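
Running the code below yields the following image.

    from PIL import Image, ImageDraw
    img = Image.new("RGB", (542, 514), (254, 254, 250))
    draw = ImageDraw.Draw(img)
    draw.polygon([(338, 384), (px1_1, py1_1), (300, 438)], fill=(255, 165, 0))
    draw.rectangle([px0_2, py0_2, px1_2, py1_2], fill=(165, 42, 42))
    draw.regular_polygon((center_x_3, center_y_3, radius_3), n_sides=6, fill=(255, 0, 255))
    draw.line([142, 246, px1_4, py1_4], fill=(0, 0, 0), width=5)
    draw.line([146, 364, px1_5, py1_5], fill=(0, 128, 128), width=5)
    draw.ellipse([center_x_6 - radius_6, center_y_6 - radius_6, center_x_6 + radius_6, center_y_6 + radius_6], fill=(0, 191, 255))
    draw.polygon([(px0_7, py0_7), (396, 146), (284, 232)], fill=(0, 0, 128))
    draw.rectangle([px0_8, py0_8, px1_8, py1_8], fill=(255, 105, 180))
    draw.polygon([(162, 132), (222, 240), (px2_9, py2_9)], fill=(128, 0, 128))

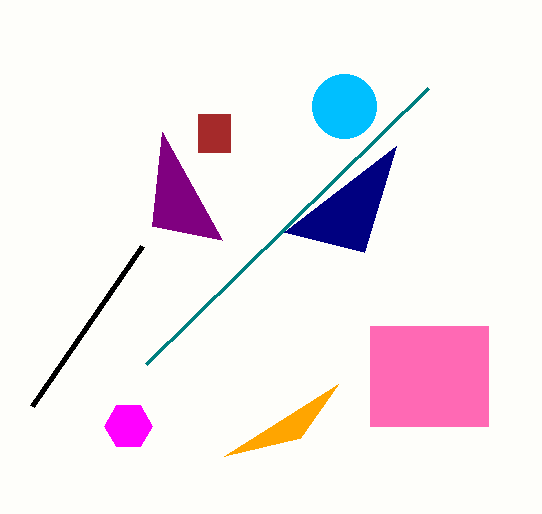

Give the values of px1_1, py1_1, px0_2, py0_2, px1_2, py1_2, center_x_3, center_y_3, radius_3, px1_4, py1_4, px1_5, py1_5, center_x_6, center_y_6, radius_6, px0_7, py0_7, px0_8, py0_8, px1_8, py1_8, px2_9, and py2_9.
px1_1 = 224; py1_1 = 456; px0_2 = 198; py0_2 = 114; px1_2 = 230; py1_2 = 152; center_x_3 = 128; center_y_3 = 426; radius_3 = 24; px1_4 = 32; py1_4 = 406; px1_5 = 428; py1_5 = 88; center_x_6 = 344; center_y_6 = 106; radius_6 = 32; px0_7 = 364; py0_7 = 252; px0_8 = 370; py0_8 = 326; px1_8 = 488; py1_8 = 426; px2_9 = 152; py2_9 = 226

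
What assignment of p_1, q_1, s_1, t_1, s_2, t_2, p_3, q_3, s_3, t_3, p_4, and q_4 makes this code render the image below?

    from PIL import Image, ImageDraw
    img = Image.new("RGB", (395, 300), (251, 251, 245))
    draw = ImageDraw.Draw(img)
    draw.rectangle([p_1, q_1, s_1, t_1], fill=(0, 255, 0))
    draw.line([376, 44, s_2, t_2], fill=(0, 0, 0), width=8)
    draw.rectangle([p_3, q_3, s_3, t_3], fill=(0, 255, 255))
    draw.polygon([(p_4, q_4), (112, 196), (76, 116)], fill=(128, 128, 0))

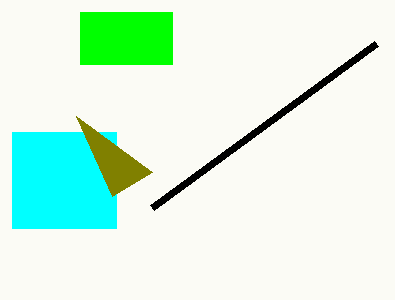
p_1 = 80, q_1 = 12, s_1 = 172, t_1 = 64, s_2 = 152, t_2 = 208, p_3 = 12, q_3 = 132, s_3 = 116, t_3 = 228, p_4 = 152, q_4 = 172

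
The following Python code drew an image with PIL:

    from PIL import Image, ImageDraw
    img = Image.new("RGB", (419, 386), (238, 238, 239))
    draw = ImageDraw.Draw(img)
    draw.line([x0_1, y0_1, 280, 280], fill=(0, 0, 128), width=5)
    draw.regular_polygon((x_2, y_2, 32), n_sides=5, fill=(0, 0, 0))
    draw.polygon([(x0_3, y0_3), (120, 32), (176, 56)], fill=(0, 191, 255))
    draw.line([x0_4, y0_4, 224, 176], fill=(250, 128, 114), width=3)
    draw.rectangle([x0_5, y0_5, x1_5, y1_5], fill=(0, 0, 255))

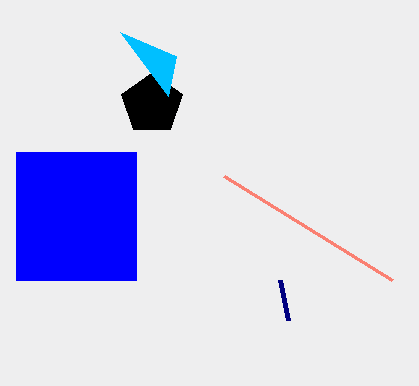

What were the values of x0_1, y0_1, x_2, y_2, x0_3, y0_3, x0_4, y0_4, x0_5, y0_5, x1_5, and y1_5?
x0_1 = 288
y0_1 = 320
x_2 = 152
y_2 = 104
x0_3 = 168
y0_3 = 96
x0_4 = 392
y0_4 = 280
x0_5 = 16
y0_5 = 152
x1_5 = 136
y1_5 = 280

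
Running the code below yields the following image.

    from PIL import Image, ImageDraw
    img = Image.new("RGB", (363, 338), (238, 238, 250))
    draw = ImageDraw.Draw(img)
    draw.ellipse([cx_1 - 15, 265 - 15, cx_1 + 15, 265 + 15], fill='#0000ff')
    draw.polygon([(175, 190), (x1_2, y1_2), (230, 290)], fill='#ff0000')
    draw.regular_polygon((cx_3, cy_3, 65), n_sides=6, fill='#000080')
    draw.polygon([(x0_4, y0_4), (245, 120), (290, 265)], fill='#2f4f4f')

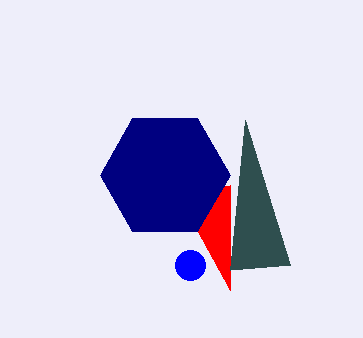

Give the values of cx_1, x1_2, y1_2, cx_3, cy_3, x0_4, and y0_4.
cx_1 = 190
x1_2 = 230
y1_2 = 185
cx_3 = 165
cy_3 = 175
x0_4 = 230
y0_4 = 270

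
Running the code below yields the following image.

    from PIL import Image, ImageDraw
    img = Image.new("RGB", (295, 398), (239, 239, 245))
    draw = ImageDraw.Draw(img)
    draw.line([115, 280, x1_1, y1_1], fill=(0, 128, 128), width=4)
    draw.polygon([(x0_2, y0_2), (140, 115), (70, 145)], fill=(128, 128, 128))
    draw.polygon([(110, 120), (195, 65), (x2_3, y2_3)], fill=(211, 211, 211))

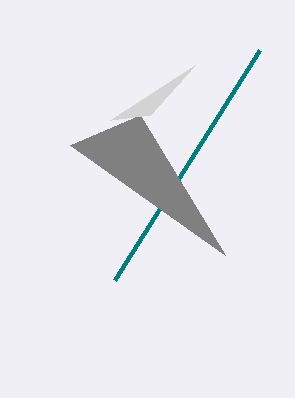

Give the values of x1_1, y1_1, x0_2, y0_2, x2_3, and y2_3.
x1_1 = 260
y1_1 = 50
x0_2 = 225
y0_2 = 255
x2_3 = 150
y2_3 = 115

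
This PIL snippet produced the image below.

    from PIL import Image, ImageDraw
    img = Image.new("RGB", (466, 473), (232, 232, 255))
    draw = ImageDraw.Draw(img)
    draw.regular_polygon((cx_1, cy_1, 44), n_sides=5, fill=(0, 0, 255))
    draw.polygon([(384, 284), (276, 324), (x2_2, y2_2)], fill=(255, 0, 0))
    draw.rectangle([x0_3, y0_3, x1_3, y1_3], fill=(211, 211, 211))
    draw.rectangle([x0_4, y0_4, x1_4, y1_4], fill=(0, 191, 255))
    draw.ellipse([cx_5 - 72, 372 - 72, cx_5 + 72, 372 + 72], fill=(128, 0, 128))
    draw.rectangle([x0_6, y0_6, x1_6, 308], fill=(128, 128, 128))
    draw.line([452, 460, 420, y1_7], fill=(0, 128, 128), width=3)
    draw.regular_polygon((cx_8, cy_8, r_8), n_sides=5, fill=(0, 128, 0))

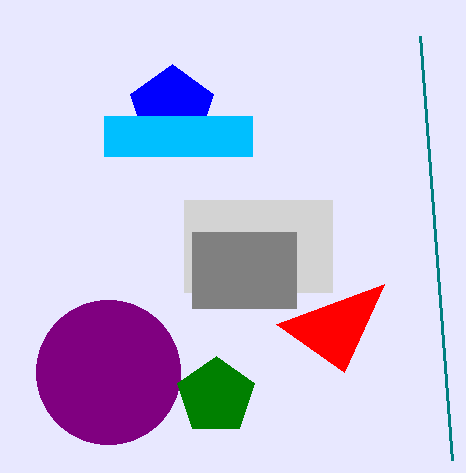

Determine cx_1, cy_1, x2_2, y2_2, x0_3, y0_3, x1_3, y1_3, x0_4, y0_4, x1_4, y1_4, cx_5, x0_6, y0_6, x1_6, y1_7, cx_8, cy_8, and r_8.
cx_1 = 172, cy_1 = 108, x2_2 = 344, y2_2 = 372, x0_3 = 184, y0_3 = 200, x1_3 = 332, y1_3 = 292, x0_4 = 104, y0_4 = 116, x1_4 = 252, y1_4 = 156, cx_5 = 108, x0_6 = 192, y0_6 = 232, x1_6 = 296, y1_7 = 36, cx_8 = 216, cy_8 = 396, r_8 = 40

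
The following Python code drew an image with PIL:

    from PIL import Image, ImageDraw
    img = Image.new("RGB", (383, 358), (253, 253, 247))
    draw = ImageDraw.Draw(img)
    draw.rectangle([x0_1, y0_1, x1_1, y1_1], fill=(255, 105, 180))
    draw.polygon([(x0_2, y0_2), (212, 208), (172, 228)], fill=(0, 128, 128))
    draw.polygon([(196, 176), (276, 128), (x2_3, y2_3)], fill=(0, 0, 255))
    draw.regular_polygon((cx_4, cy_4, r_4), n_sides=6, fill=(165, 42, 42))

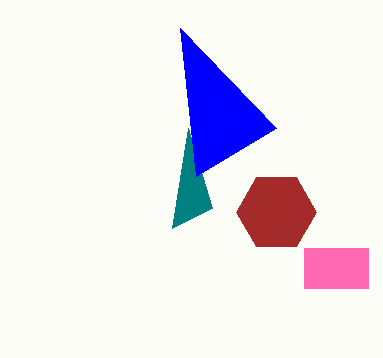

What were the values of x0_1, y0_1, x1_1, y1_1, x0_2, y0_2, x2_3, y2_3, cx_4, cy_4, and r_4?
x0_1 = 304, y0_1 = 248, x1_1 = 368, y1_1 = 288, x0_2 = 188, y0_2 = 128, x2_3 = 180, y2_3 = 28, cx_4 = 276, cy_4 = 212, r_4 = 40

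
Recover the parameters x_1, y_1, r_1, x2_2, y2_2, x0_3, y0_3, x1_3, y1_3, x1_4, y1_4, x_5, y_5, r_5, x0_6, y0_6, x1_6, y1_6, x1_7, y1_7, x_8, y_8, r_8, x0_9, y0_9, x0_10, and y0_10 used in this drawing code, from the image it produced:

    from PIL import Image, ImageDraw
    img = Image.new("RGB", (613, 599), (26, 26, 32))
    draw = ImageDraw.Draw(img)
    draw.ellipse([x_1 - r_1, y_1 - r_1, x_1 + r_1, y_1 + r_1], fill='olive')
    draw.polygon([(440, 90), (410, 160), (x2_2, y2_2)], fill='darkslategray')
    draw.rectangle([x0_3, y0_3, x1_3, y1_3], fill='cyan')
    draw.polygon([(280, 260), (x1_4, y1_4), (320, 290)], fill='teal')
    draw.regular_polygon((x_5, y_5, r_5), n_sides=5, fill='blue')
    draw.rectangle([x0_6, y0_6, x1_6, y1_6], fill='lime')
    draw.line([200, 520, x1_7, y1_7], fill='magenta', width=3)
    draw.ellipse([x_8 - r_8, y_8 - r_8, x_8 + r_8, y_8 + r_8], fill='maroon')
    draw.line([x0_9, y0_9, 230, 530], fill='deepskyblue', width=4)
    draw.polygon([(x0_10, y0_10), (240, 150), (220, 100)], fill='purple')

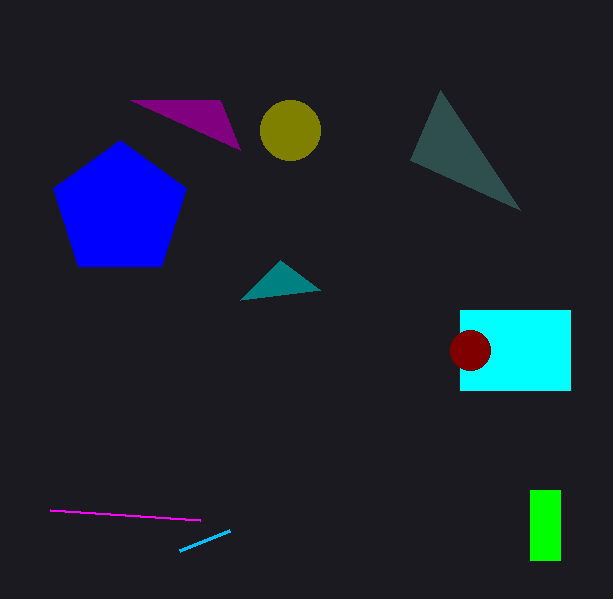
x_1 = 290
y_1 = 130
r_1 = 30
x2_2 = 520
y2_2 = 210
x0_3 = 460
y0_3 = 310
x1_3 = 570
y1_3 = 390
x1_4 = 240
y1_4 = 300
x_5 = 120
y_5 = 210
r_5 = 70
x0_6 = 530
y0_6 = 490
x1_6 = 560
y1_6 = 560
x1_7 = 50
y1_7 = 510
x_8 = 470
y_8 = 350
r_8 = 20
x0_9 = 180
y0_9 = 550
x0_10 = 130
y0_10 = 100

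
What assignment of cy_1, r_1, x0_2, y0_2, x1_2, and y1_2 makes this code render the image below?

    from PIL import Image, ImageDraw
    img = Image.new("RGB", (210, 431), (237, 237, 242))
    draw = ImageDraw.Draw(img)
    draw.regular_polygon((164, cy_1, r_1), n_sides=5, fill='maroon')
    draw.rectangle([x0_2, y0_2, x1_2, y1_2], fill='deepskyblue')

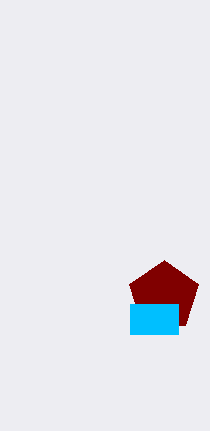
cy_1 = 296, r_1 = 36, x0_2 = 130, y0_2 = 304, x1_2 = 178, y1_2 = 334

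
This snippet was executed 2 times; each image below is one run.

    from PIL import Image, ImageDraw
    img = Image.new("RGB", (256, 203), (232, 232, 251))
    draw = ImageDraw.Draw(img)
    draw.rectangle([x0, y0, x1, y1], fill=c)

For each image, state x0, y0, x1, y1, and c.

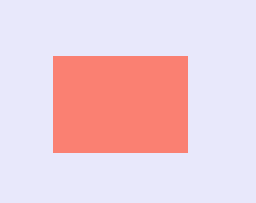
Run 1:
x0 = 53; y0 = 56; x1 = 187; y1 = 152; c = 'salmon'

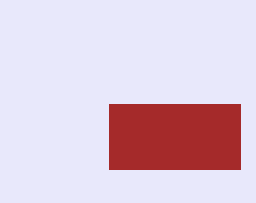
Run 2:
x0 = 109; y0 = 104; x1 = 240; y1 = 169; c = 'brown'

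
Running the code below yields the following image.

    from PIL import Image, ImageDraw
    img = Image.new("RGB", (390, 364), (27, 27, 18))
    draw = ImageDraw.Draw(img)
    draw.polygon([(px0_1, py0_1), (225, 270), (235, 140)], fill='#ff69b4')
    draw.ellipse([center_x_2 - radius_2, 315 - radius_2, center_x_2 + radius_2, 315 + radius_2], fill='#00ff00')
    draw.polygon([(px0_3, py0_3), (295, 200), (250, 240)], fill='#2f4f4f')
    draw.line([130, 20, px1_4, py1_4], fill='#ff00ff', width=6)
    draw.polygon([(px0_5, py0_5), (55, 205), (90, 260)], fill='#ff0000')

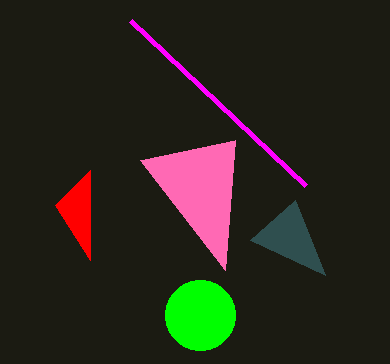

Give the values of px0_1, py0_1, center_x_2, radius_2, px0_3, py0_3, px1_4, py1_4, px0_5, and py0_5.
px0_1 = 140; py0_1 = 160; center_x_2 = 200; radius_2 = 35; px0_3 = 325; py0_3 = 275; px1_4 = 305; py1_4 = 185; px0_5 = 90; py0_5 = 170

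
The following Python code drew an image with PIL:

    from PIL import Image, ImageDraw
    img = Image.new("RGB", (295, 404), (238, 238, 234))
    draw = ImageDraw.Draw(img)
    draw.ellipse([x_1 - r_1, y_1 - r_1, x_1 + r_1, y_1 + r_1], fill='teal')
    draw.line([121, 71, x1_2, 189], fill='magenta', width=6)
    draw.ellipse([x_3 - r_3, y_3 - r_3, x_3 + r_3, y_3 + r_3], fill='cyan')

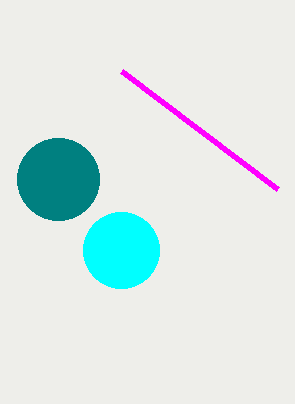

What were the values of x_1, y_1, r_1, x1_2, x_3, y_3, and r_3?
x_1 = 58; y_1 = 179; r_1 = 41; x1_2 = 277; x_3 = 121; y_3 = 250; r_3 = 38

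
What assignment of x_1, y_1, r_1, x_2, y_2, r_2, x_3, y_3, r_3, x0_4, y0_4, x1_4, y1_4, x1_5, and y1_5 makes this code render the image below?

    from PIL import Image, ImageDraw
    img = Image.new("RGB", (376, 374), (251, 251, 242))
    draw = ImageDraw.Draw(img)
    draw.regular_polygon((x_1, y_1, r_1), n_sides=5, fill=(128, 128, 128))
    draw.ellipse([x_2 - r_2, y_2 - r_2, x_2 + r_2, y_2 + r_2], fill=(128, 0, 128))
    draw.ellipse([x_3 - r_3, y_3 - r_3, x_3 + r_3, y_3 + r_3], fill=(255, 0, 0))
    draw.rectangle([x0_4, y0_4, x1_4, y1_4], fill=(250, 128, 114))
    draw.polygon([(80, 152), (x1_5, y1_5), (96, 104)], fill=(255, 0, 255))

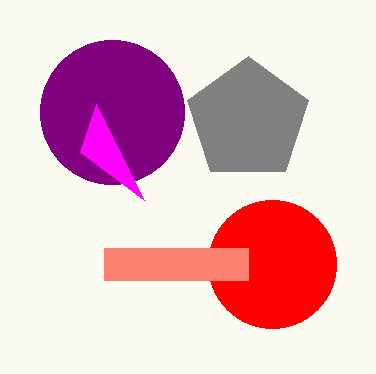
x_1 = 248, y_1 = 120, r_1 = 64, x_2 = 112, y_2 = 112, r_2 = 72, x_3 = 272, y_3 = 264, r_3 = 64, x0_4 = 104, y0_4 = 248, x1_4 = 248, y1_4 = 280, x1_5 = 144, y1_5 = 200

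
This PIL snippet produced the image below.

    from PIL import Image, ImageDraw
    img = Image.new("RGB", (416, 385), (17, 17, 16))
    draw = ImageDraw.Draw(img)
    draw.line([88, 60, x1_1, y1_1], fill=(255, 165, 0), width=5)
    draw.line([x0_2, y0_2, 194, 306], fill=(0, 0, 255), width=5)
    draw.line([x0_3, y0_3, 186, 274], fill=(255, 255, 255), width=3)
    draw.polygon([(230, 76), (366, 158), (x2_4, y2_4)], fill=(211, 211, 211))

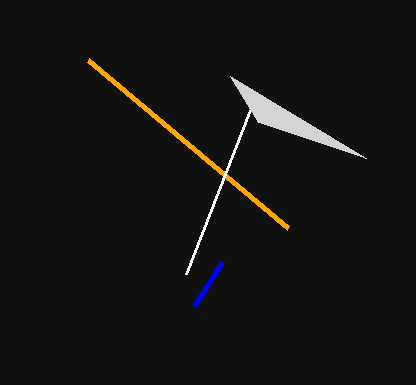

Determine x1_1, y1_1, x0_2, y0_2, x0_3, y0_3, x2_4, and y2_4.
x1_1 = 288, y1_1 = 228, x0_2 = 222, y0_2 = 262, x0_3 = 250, y0_3 = 110, x2_4 = 258, y2_4 = 122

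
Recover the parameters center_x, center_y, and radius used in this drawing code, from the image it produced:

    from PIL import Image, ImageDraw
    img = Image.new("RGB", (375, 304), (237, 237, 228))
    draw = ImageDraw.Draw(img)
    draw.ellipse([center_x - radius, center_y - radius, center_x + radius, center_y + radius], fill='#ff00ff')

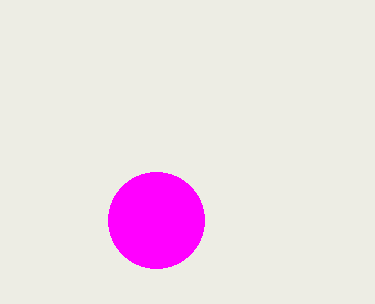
center_x = 156, center_y = 220, radius = 48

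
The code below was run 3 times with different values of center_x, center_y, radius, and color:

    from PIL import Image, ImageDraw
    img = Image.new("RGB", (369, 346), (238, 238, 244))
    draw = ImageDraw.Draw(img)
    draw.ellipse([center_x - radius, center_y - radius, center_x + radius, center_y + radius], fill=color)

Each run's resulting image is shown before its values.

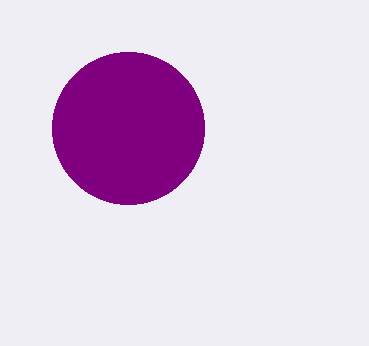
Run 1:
center_x = 128; center_y = 128; radius = 76; color = 'purple'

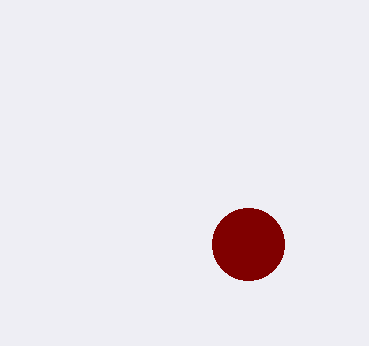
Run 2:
center_x = 248
center_y = 244
radius = 36
color = 'maroon'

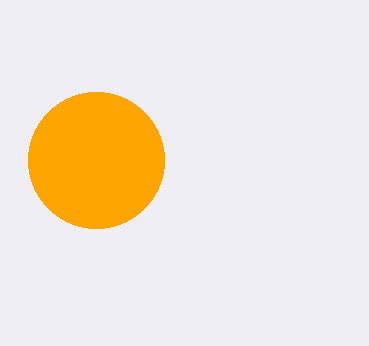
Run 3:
center_x = 96
center_y = 160
radius = 68
color = 'orange'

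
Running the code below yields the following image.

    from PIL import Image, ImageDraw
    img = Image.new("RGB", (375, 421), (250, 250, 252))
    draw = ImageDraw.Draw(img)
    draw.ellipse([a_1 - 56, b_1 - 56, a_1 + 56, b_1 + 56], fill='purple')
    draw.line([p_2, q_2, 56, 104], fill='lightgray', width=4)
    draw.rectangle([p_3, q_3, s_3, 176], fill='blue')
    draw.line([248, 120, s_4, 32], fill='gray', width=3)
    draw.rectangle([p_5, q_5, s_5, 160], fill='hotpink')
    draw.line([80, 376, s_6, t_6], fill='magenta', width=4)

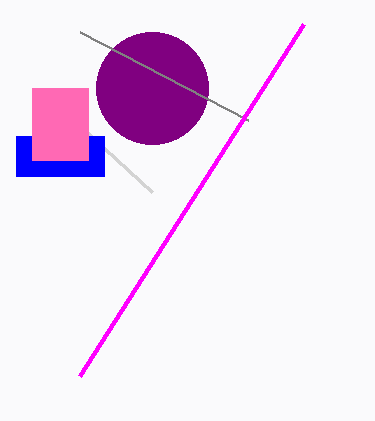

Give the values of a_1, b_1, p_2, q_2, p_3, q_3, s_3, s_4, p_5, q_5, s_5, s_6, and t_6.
a_1 = 152, b_1 = 88, p_2 = 152, q_2 = 192, p_3 = 16, q_3 = 136, s_3 = 104, s_4 = 80, p_5 = 32, q_5 = 88, s_5 = 88, s_6 = 304, t_6 = 24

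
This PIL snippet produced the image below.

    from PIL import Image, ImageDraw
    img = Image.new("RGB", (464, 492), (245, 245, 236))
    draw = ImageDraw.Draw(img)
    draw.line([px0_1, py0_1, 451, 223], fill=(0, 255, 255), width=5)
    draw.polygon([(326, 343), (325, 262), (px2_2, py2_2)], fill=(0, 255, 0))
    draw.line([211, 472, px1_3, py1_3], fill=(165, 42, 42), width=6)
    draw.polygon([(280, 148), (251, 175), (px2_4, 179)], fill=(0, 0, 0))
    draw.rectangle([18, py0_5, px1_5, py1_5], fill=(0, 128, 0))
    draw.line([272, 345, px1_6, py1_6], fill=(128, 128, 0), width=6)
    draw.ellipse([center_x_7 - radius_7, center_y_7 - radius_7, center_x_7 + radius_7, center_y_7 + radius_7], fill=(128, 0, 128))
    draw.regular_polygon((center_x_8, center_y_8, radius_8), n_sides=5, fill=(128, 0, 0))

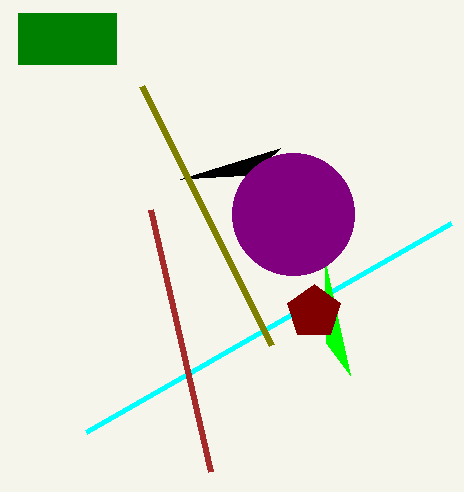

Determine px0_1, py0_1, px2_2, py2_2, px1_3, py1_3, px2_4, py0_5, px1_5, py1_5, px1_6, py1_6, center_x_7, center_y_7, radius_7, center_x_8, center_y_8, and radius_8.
px0_1 = 86
py0_1 = 432
px2_2 = 350
py2_2 = 375
px1_3 = 151
py1_3 = 210
px2_4 = 180
py0_5 = 13
px1_5 = 116
py1_5 = 64
px1_6 = 142
py1_6 = 86
center_x_7 = 293
center_y_7 = 214
radius_7 = 61
center_x_8 = 314
center_y_8 = 312
radius_8 = 28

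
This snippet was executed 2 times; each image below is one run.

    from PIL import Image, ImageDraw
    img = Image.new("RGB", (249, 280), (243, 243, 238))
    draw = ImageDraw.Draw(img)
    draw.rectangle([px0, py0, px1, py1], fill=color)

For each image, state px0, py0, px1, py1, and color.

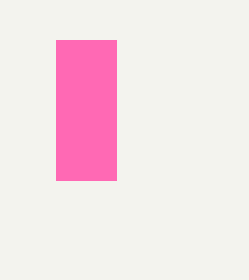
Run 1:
px0 = 56
py0 = 40
px1 = 116
py1 = 180
color = 'hotpink'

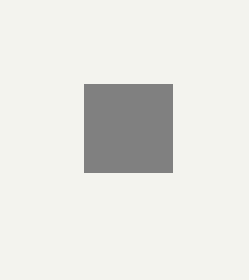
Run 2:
px0 = 84; py0 = 84; px1 = 172; py1 = 172; color = 'gray'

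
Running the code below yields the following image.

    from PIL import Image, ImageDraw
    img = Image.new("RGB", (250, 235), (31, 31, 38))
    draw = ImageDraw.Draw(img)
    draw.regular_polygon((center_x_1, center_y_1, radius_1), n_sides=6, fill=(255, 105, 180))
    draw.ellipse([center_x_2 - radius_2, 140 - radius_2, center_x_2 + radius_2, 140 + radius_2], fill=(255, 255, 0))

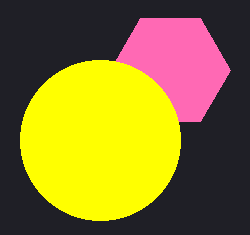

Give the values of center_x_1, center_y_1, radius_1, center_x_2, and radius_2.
center_x_1 = 170, center_y_1 = 70, radius_1 = 60, center_x_2 = 100, radius_2 = 80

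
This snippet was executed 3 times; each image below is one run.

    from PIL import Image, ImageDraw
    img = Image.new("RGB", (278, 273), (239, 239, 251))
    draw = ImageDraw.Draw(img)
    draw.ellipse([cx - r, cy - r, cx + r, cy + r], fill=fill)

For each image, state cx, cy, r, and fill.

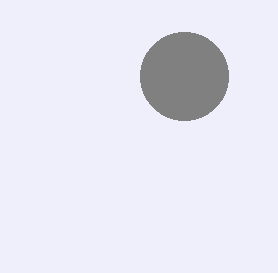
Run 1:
cx = 184
cy = 76
r = 44
fill = 'gray'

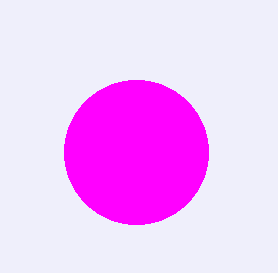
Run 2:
cx = 136, cy = 152, r = 72, fill = 'magenta'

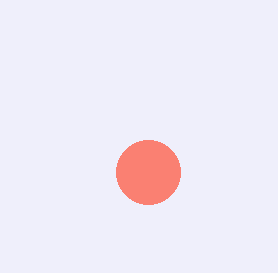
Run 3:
cx = 148
cy = 172
r = 32
fill = 'salmon'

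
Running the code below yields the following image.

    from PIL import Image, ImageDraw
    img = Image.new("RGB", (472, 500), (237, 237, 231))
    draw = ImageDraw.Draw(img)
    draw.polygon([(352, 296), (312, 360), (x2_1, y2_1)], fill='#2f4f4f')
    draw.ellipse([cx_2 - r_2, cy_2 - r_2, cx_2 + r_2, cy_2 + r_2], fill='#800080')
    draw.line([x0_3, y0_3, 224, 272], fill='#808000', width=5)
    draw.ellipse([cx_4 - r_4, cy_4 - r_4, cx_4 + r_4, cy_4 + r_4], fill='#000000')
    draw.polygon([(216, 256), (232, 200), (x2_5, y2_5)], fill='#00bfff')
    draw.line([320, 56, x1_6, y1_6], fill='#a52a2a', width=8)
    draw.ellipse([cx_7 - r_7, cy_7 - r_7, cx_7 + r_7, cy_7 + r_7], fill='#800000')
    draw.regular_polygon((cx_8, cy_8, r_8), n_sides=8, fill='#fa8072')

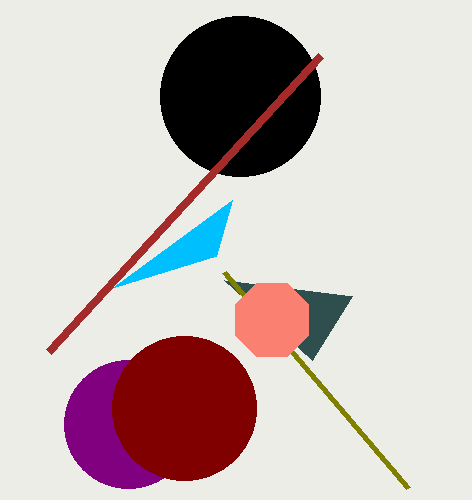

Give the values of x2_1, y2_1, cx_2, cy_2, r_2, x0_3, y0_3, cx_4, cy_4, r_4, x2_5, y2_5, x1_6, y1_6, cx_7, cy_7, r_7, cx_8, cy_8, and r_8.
x2_1 = 224, y2_1 = 280, cx_2 = 128, cy_2 = 424, r_2 = 64, x0_3 = 408, y0_3 = 488, cx_4 = 240, cy_4 = 96, r_4 = 80, x2_5 = 112, y2_5 = 288, x1_6 = 48, y1_6 = 352, cx_7 = 184, cy_7 = 408, r_7 = 72, cx_8 = 272, cy_8 = 320, r_8 = 40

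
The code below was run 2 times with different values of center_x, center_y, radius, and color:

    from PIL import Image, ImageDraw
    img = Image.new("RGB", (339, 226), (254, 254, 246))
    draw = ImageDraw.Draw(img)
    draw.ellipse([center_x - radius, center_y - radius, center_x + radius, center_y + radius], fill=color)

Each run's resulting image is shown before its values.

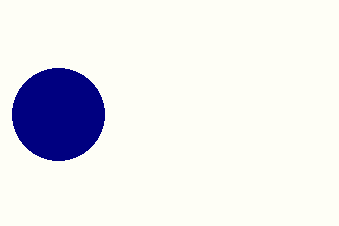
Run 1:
center_x = 58, center_y = 114, radius = 46, color = 'navy'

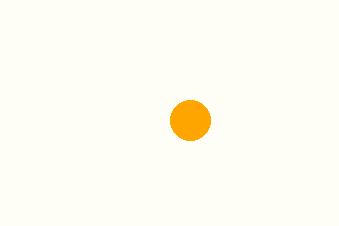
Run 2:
center_x = 190; center_y = 120; radius = 20; color = 'orange'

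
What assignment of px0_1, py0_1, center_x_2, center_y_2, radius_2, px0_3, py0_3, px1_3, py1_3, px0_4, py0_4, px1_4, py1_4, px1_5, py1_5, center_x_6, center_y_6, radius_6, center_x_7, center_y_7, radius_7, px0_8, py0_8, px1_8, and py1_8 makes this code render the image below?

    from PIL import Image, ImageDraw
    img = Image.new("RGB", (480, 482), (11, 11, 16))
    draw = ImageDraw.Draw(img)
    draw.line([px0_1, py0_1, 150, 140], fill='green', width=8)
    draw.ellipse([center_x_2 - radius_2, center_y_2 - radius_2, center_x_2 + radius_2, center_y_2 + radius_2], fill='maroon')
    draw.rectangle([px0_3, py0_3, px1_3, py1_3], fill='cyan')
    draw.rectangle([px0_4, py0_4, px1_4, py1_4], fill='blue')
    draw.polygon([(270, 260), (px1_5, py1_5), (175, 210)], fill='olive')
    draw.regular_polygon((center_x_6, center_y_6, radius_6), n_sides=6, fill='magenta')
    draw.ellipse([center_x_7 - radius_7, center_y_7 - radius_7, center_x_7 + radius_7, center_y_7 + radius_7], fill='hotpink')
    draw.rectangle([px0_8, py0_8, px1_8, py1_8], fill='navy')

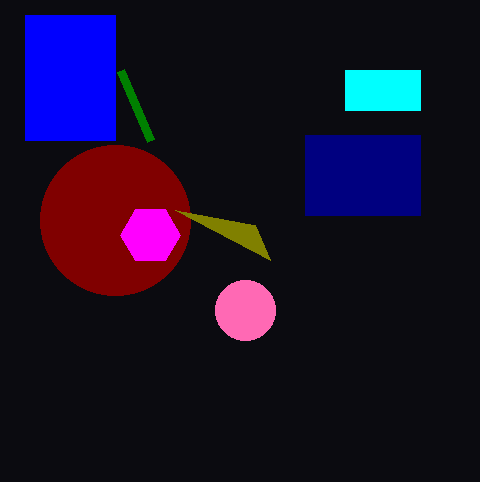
px0_1 = 120
py0_1 = 70
center_x_2 = 115
center_y_2 = 220
radius_2 = 75
px0_3 = 345
py0_3 = 70
px1_3 = 420
py1_3 = 110
px0_4 = 25
py0_4 = 15
px1_4 = 115
py1_4 = 140
px1_5 = 255
py1_5 = 225
center_x_6 = 150
center_y_6 = 235
radius_6 = 30
center_x_7 = 245
center_y_7 = 310
radius_7 = 30
px0_8 = 305
py0_8 = 135
px1_8 = 420
py1_8 = 215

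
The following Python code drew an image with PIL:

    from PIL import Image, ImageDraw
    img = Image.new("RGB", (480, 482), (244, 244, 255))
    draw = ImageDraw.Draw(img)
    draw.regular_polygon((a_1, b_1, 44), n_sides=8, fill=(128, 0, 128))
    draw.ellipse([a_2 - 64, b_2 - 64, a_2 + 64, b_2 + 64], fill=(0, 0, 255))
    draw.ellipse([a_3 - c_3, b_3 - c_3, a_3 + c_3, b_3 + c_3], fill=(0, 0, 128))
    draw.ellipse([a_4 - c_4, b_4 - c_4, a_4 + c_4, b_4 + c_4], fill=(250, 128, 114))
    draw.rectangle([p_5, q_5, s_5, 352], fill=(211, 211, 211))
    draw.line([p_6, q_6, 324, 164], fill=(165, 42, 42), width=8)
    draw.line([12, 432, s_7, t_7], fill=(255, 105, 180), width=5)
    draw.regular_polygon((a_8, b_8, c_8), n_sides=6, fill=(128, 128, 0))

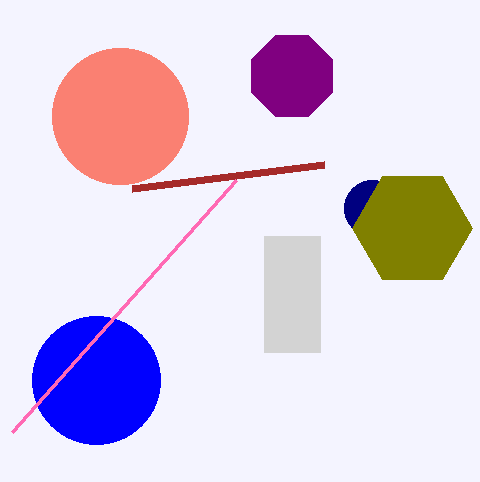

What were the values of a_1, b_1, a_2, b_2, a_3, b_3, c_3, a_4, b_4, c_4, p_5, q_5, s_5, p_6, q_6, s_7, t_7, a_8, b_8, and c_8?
a_1 = 292, b_1 = 76, a_2 = 96, b_2 = 380, a_3 = 372, b_3 = 208, c_3 = 28, a_4 = 120, b_4 = 116, c_4 = 68, p_5 = 264, q_5 = 236, s_5 = 320, p_6 = 132, q_6 = 188, s_7 = 236, t_7 = 180, a_8 = 412, b_8 = 228, c_8 = 60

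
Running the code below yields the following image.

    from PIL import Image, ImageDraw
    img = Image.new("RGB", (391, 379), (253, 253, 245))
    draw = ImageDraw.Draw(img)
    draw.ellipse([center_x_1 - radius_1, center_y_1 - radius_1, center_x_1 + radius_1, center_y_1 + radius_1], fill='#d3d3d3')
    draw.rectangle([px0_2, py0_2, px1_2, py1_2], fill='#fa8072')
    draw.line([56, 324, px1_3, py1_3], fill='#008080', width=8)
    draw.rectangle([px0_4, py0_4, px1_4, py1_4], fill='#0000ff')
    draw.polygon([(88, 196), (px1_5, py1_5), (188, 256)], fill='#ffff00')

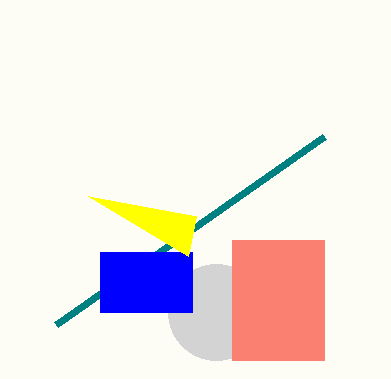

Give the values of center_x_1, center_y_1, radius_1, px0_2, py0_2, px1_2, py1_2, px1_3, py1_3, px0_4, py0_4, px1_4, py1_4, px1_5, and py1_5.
center_x_1 = 216, center_y_1 = 312, radius_1 = 48, px0_2 = 232, py0_2 = 240, px1_2 = 324, py1_2 = 360, px1_3 = 324, py1_3 = 136, px0_4 = 100, py0_4 = 252, px1_4 = 192, py1_4 = 312, px1_5 = 196, py1_5 = 216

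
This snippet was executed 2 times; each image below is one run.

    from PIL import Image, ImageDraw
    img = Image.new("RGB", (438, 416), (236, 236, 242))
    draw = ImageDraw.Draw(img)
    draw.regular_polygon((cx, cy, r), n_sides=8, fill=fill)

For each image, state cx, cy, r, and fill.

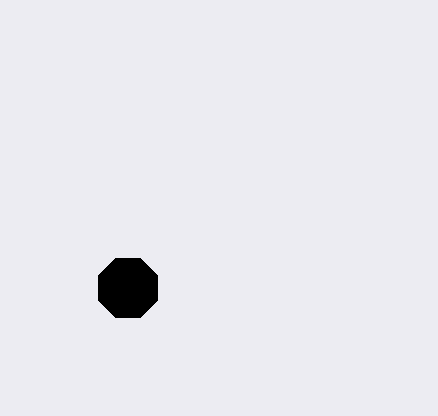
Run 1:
cx = 128; cy = 288; r = 32; fill = 'black'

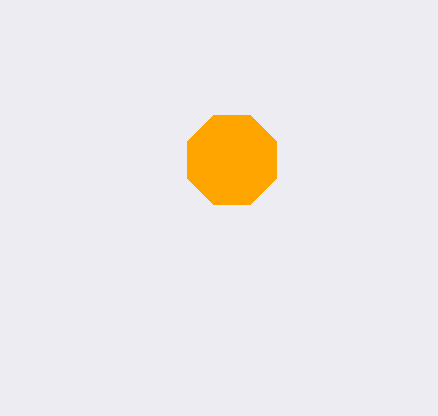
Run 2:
cx = 232
cy = 160
r = 48
fill = 'orange'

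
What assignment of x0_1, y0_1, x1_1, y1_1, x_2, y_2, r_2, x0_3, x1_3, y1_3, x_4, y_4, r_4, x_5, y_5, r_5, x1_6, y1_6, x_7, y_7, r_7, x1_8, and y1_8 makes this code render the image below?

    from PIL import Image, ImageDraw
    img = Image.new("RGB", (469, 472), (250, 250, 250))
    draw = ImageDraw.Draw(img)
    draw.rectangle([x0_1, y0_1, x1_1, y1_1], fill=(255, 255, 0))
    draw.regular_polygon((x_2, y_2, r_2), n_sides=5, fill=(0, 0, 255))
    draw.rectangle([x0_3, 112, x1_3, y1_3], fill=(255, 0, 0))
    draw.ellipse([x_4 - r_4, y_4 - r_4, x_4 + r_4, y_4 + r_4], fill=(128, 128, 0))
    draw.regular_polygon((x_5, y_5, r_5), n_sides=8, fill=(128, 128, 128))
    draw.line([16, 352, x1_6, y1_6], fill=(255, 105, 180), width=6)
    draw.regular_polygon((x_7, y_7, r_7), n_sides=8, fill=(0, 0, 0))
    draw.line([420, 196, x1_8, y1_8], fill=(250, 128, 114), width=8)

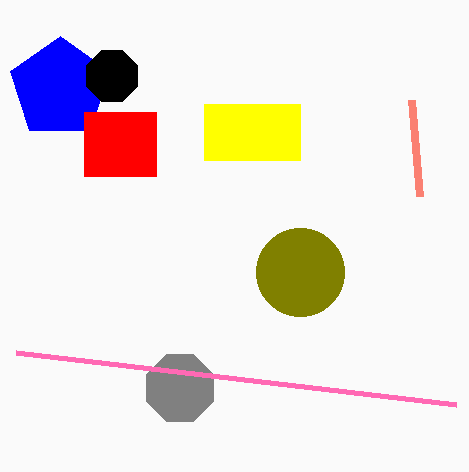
x0_1 = 204; y0_1 = 104; x1_1 = 300; y1_1 = 160; x_2 = 60; y_2 = 88; r_2 = 52; x0_3 = 84; x1_3 = 156; y1_3 = 176; x_4 = 300; y_4 = 272; r_4 = 44; x_5 = 180; y_5 = 388; r_5 = 36; x1_6 = 456; y1_6 = 404; x_7 = 112; y_7 = 76; r_7 = 28; x1_8 = 412; y1_8 = 100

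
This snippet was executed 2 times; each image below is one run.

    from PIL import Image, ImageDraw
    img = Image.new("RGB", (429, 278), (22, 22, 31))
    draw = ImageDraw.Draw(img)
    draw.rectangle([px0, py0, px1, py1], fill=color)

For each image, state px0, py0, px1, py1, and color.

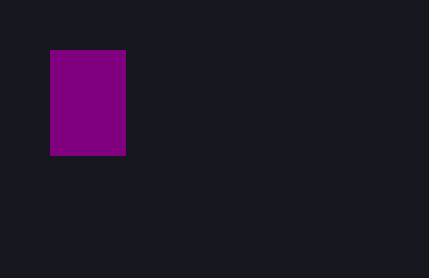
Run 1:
px0 = 50, py0 = 50, px1 = 125, py1 = 155, color = 'purple'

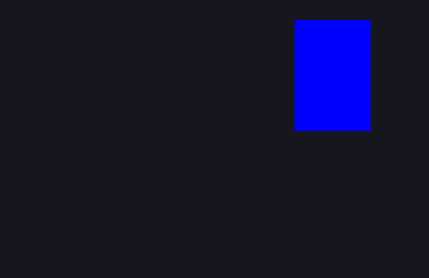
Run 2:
px0 = 295, py0 = 20, px1 = 370, py1 = 130, color = 'blue'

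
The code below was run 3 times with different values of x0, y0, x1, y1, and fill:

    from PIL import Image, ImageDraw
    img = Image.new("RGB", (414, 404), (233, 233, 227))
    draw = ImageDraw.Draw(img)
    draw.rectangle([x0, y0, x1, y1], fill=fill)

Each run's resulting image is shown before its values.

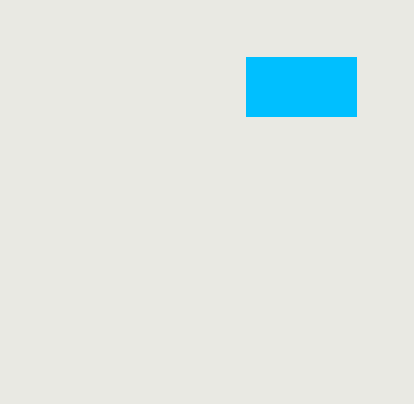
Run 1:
x0 = 246; y0 = 57; x1 = 356; y1 = 116; fill = 'deepskyblue'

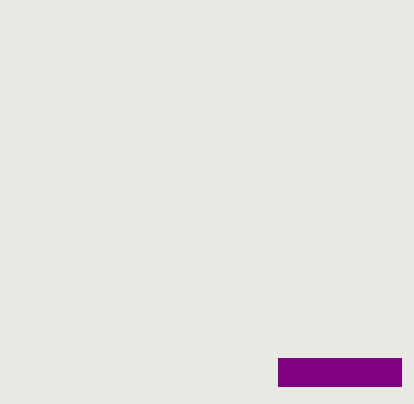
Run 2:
x0 = 278
y0 = 358
x1 = 401
y1 = 386
fill = 'purple'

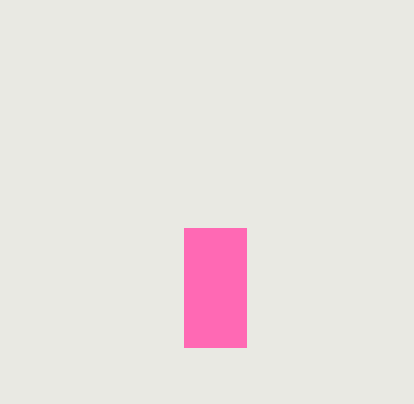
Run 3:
x0 = 184
y0 = 228
x1 = 246
y1 = 347
fill = 'hotpink'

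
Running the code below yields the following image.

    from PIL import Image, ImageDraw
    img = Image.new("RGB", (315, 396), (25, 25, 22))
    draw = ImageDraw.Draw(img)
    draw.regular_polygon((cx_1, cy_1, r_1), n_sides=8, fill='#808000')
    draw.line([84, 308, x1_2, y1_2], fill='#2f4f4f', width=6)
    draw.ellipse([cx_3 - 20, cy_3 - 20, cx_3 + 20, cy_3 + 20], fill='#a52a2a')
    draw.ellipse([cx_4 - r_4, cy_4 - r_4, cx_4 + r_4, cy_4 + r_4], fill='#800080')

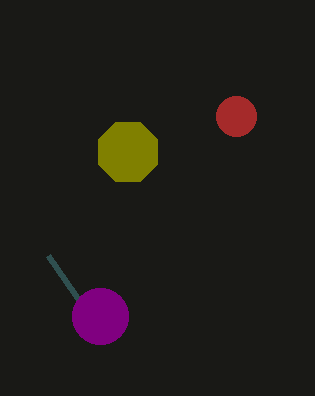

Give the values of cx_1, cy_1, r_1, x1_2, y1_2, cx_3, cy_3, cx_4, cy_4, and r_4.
cx_1 = 128; cy_1 = 152; r_1 = 32; x1_2 = 48; y1_2 = 256; cx_3 = 236; cy_3 = 116; cx_4 = 100; cy_4 = 316; r_4 = 28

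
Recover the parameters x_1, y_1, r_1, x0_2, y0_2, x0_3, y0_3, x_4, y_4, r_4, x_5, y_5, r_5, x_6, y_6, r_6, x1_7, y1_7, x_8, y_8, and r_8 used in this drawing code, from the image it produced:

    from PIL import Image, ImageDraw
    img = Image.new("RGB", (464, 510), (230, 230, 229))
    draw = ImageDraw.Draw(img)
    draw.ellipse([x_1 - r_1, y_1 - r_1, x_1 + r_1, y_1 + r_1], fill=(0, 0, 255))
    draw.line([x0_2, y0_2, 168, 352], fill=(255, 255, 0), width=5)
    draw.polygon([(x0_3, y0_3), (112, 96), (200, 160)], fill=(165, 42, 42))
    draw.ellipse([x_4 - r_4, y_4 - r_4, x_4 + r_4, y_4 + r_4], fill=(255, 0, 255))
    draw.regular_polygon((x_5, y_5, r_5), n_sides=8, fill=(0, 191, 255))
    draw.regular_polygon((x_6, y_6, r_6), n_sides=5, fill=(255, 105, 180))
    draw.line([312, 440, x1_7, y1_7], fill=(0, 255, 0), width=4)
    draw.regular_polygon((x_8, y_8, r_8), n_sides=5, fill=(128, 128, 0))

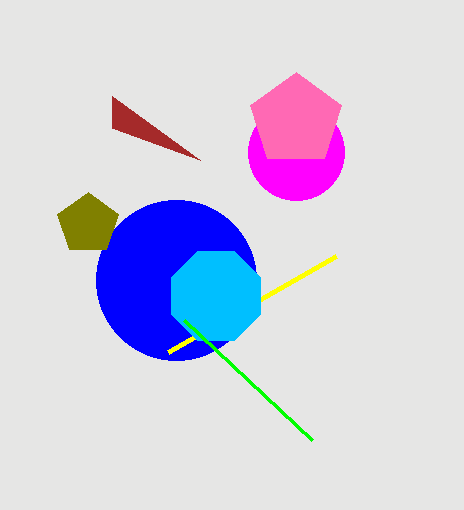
x_1 = 176
y_1 = 280
r_1 = 80
x0_2 = 336
y0_2 = 256
x0_3 = 112
y0_3 = 128
x_4 = 296
y_4 = 152
r_4 = 48
x_5 = 216
y_5 = 296
r_5 = 48
x_6 = 296
y_6 = 120
r_6 = 48
x1_7 = 184
y1_7 = 320
x_8 = 88
y_8 = 224
r_8 = 32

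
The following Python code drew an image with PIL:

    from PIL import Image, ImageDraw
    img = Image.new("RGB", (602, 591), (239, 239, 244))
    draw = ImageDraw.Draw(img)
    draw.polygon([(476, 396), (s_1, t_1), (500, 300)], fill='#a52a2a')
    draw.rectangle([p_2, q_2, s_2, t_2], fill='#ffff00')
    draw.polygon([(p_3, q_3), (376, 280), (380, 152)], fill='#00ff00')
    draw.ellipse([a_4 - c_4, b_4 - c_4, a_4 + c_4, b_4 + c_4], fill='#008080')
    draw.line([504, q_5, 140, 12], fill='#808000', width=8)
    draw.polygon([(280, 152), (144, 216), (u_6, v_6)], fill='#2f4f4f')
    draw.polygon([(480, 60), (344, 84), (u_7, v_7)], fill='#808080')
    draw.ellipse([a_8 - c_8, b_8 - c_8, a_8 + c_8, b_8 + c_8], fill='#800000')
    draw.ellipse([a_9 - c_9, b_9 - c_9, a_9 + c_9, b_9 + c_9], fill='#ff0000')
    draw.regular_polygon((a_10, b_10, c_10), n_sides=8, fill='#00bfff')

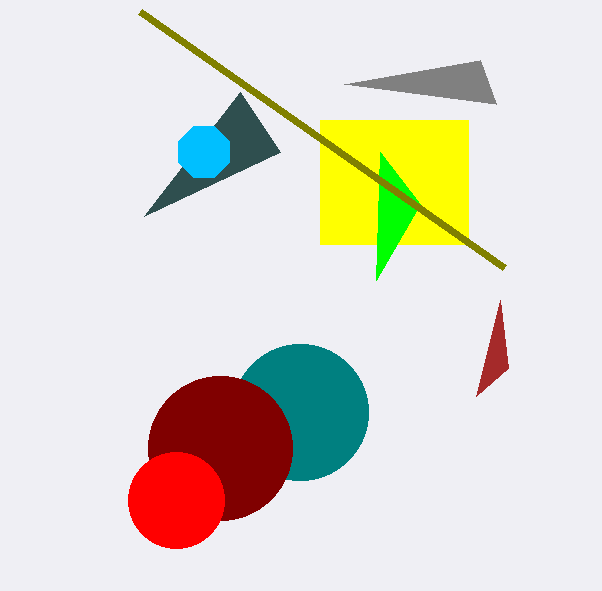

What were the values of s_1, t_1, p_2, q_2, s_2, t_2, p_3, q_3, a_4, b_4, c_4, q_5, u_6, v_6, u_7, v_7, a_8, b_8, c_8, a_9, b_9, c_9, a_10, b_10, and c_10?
s_1 = 508
t_1 = 368
p_2 = 320
q_2 = 120
s_2 = 468
t_2 = 244
p_3 = 420
q_3 = 204
a_4 = 300
b_4 = 412
c_4 = 68
q_5 = 268
u_6 = 240
v_6 = 92
u_7 = 496
v_7 = 104
a_8 = 220
b_8 = 448
c_8 = 72
a_9 = 176
b_9 = 500
c_9 = 48
a_10 = 204
b_10 = 152
c_10 = 28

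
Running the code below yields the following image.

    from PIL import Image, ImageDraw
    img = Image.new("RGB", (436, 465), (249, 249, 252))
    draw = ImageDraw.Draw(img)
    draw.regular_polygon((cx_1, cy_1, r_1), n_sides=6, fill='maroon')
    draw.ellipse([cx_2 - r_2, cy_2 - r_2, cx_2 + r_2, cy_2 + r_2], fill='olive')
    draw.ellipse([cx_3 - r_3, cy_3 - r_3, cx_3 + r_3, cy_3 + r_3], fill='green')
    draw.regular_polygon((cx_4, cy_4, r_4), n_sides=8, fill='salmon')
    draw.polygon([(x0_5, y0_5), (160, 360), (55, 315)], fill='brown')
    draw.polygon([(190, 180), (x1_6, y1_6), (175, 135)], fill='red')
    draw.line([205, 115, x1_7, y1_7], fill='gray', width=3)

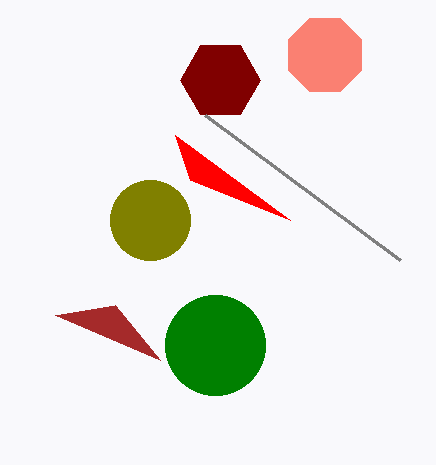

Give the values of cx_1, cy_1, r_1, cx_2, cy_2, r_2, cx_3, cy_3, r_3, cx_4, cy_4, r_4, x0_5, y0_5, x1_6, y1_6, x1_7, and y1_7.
cx_1 = 220
cy_1 = 80
r_1 = 40
cx_2 = 150
cy_2 = 220
r_2 = 40
cx_3 = 215
cy_3 = 345
r_3 = 50
cx_4 = 325
cy_4 = 55
r_4 = 40
x0_5 = 115
y0_5 = 305
x1_6 = 290
y1_6 = 220
x1_7 = 400
y1_7 = 260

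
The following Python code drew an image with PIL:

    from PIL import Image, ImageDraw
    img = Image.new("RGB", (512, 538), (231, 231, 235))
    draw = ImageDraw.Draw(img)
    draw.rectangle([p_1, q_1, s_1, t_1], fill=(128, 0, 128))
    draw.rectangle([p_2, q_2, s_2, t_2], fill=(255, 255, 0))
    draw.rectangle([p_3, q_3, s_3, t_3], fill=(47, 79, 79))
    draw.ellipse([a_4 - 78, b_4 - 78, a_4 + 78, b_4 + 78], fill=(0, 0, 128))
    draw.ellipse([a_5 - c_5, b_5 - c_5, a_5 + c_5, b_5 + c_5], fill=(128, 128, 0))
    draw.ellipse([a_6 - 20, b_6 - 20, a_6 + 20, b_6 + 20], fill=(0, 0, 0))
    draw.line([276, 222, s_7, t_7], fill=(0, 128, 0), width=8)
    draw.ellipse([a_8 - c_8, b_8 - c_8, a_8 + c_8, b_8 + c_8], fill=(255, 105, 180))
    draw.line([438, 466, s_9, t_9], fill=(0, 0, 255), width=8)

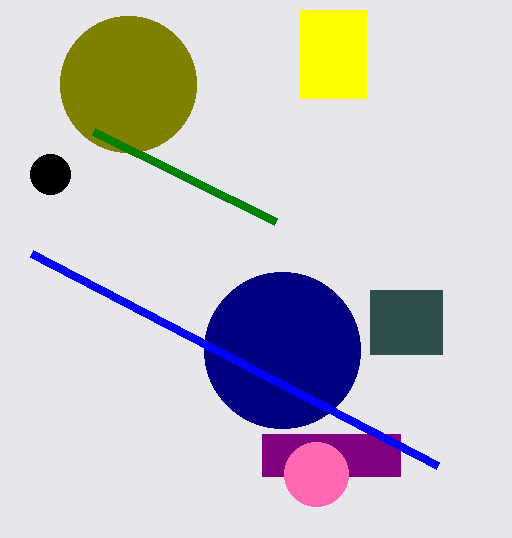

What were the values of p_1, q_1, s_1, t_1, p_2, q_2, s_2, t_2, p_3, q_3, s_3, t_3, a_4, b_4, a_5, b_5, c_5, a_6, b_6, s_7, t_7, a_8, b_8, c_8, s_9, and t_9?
p_1 = 262; q_1 = 434; s_1 = 400; t_1 = 476; p_2 = 300; q_2 = 10; s_2 = 366; t_2 = 98; p_3 = 370; q_3 = 290; s_3 = 442; t_3 = 354; a_4 = 282; b_4 = 350; a_5 = 128; b_5 = 84; c_5 = 68; a_6 = 50; b_6 = 174; s_7 = 94; t_7 = 132; a_8 = 316; b_8 = 474; c_8 = 32; s_9 = 32; t_9 = 254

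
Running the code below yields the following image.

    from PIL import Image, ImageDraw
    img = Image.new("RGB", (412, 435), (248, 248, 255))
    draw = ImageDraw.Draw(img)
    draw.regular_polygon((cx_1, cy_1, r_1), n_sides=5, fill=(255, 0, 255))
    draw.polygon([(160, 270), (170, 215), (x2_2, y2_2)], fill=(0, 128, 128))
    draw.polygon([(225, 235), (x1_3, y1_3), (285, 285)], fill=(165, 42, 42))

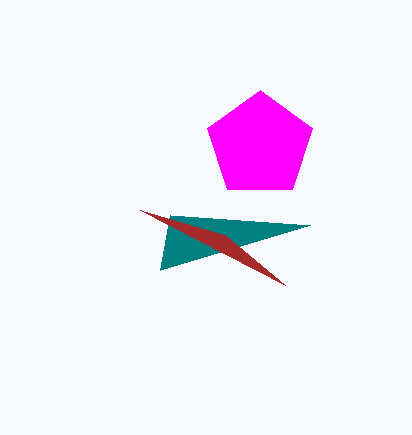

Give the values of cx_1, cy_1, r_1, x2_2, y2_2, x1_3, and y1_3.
cx_1 = 260
cy_1 = 145
r_1 = 55
x2_2 = 310
y2_2 = 225
x1_3 = 140
y1_3 = 210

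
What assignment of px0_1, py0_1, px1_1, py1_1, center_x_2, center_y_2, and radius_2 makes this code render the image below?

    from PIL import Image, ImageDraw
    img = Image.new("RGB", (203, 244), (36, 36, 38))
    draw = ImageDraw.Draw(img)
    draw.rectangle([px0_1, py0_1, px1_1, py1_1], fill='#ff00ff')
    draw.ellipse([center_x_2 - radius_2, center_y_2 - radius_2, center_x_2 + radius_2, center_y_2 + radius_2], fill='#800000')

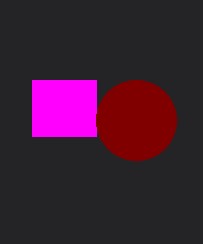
px0_1 = 32; py0_1 = 80; px1_1 = 96; py1_1 = 136; center_x_2 = 136; center_y_2 = 120; radius_2 = 40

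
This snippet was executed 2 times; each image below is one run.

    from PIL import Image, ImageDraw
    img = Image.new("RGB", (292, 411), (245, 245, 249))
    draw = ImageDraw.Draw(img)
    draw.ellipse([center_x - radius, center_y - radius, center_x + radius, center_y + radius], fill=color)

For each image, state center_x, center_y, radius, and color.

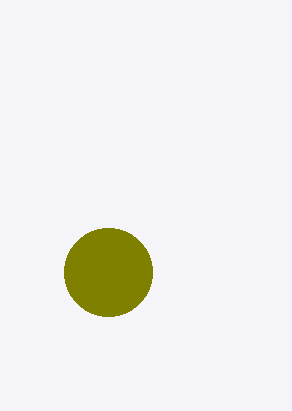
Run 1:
center_x = 108; center_y = 272; radius = 44; color = 'olive'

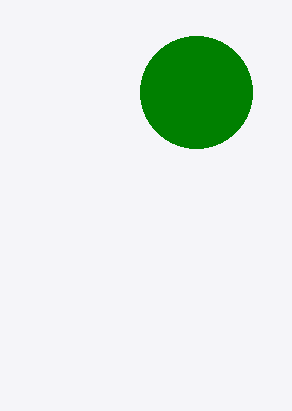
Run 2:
center_x = 196, center_y = 92, radius = 56, color = 'green'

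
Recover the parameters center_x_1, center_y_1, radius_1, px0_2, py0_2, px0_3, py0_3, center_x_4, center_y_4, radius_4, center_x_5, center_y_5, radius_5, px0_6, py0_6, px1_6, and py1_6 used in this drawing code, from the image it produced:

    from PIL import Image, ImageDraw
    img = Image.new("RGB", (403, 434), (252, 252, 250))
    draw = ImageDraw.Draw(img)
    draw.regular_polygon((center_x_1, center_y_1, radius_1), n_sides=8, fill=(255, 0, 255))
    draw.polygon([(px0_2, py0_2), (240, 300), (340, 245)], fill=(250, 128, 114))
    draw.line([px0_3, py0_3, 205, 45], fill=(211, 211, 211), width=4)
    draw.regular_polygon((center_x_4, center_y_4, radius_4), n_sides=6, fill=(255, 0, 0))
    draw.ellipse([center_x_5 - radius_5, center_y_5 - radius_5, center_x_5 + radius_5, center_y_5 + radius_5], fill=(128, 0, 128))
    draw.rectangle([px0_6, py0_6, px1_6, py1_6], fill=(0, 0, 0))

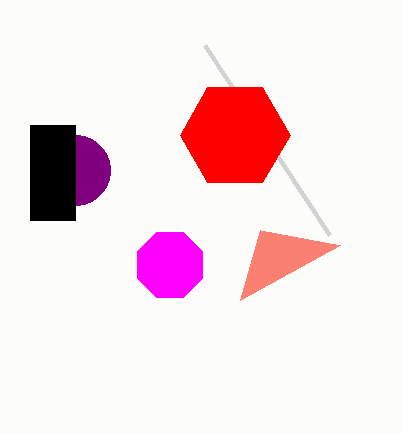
center_x_1 = 170, center_y_1 = 265, radius_1 = 35, px0_2 = 260, py0_2 = 230, px0_3 = 330, py0_3 = 235, center_x_4 = 235, center_y_4 = 135, radius_4 = 55, center_x_5 = 75, center_y_5 = 170, radius_5 = 35, px0_6 = 30, py0_6 = 125, px1_6 = 75, py1_6 = 220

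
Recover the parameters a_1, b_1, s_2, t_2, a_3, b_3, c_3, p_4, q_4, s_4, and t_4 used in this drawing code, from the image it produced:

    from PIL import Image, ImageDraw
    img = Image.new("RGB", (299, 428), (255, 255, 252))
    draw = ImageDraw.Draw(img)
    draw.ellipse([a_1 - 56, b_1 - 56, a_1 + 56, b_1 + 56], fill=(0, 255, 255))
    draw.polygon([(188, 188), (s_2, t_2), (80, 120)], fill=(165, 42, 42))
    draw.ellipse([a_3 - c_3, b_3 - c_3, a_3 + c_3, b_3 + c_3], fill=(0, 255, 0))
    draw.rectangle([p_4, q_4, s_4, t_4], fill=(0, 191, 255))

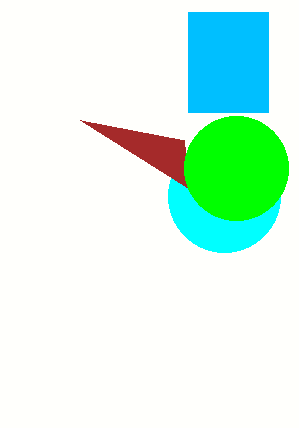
a_1 = 224
b_1 = 196
s_2 = 184
t_2 = 140
a_3 = 236
b_3 = 168
c_3 = 52
p_4 = 188
q_4 = 12
s_4 = 268
t_4 = 112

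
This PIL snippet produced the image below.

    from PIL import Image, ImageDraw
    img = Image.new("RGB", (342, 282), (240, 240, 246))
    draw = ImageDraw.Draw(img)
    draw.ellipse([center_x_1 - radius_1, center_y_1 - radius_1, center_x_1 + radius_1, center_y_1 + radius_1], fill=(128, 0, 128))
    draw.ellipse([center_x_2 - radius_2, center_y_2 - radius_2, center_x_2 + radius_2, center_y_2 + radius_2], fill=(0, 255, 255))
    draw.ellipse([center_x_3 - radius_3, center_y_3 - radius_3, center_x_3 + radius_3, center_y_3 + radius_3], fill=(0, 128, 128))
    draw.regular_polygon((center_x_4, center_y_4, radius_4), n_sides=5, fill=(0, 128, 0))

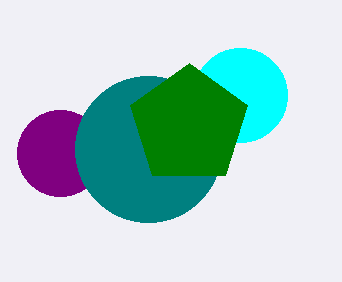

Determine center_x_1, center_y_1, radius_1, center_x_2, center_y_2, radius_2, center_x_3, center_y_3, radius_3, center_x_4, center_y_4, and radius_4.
center_x_1 = 60, center_y_1 = 153, radius_1 = 43, center_x_2 = 240, center_y_2 = 95, radius_2 = 47, center_x_3 = 148, center_y_3 = 149, radius_3 = 73, center_x_4 = 189, center_y_4 = 125, radius_4 = 62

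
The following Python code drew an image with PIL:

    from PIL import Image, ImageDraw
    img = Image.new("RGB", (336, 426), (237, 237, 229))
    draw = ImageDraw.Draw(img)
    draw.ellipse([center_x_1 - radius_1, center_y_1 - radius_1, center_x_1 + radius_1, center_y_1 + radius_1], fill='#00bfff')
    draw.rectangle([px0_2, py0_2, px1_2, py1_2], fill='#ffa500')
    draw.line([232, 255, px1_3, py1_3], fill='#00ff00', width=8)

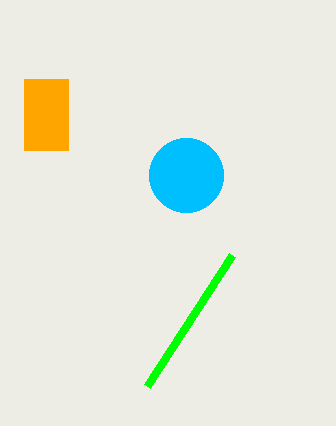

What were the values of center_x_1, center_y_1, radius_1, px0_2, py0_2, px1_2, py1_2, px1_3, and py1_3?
center_x_1 = 186, center_y_1 = 175, radius_1 = 37, px0_2 = 24, py0_2 = 79, px1_2 = 68, py1_2 = 150, px1_3 = 147, py1_3 = 386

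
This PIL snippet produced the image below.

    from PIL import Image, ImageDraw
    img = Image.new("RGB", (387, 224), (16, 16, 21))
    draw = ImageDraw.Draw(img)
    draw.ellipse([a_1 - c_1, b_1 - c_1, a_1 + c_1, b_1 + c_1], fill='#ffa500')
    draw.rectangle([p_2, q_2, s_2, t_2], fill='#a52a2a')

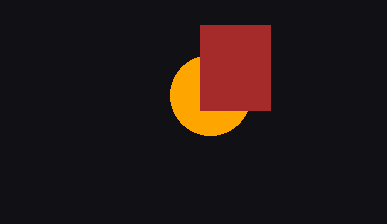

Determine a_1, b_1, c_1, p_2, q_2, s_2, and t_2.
a_1 = 210
b_1 = 95
c_1 = 40
p_2 = 200
q_2 = 25
s_2 = 270
t_2 = 110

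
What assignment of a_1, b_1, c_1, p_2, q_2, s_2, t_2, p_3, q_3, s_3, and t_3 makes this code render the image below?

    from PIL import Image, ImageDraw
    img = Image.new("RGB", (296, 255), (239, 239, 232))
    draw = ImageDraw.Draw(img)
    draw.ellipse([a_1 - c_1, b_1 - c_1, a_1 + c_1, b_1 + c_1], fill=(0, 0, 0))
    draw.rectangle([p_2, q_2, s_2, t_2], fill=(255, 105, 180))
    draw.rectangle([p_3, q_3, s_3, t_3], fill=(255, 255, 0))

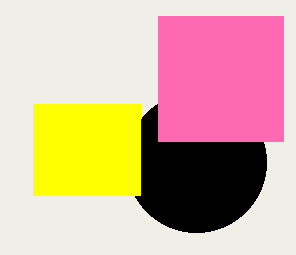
a_1 = 196; b_1 = 162; c_1 = 70; p_2 = 158; q_2 = 16; s_2 = 283; t_2 = 141; p_3 = 33; q_3 = 104; s_3 = 140; t_3 = 195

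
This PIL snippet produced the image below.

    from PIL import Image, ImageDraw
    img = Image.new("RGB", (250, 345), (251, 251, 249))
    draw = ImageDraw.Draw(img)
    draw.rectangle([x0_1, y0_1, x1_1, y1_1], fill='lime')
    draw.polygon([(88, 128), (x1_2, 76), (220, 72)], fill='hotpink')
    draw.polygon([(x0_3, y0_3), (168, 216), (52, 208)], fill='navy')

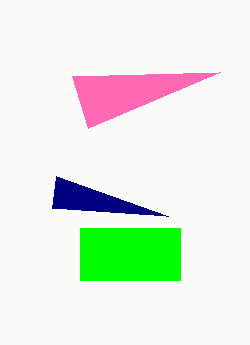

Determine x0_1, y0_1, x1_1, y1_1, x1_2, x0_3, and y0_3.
x0_1 = 80, y0_1 = 228, x1_1 = 180, y1_1 = 280, x1_2 = 72, x0_3 = 56, y0_3 = 176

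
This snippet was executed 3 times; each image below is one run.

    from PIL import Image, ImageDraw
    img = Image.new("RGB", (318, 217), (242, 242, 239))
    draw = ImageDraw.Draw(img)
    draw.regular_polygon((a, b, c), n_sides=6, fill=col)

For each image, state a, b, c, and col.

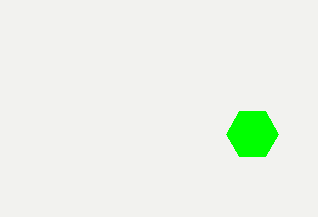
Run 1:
a = 252, b = 134, c = 26, col = 'lime'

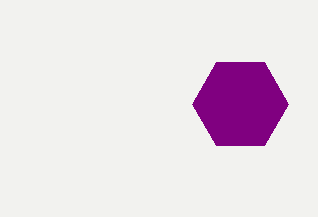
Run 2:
a = 240
b = 104
c = 48
col = 'purple'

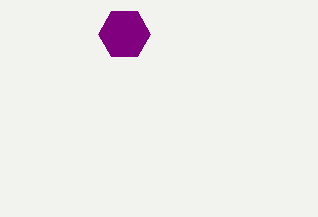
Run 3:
a = 124
b = 34
c = 26
col = 'purple'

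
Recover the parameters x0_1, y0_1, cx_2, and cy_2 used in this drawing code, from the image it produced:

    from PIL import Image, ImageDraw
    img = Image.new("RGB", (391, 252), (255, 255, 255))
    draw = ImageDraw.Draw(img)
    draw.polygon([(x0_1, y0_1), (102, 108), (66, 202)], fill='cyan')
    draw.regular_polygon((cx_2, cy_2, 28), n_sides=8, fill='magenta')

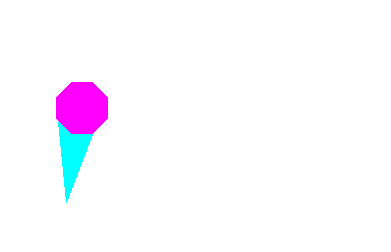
x0_1 = 58, y0_1 = 122, cx_2 = 82, cy_2 = 108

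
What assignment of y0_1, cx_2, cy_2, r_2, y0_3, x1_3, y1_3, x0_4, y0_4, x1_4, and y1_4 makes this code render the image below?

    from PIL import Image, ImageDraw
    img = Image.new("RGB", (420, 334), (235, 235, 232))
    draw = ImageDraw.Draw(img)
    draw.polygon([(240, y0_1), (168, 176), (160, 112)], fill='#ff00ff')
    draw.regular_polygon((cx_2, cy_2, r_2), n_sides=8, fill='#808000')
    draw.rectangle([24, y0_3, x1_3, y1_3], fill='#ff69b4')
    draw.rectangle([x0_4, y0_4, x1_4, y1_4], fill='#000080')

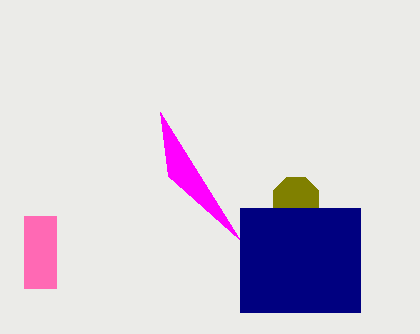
y0_1 = 240; cx_2 = 296; cy_2 = 200; r_2 = 24; y0_3 = 216; x1_3 = 56; y1_3 = 288; x0_4 = 240; y0_4 = 208; x1_4 = 360; y1_4 = 312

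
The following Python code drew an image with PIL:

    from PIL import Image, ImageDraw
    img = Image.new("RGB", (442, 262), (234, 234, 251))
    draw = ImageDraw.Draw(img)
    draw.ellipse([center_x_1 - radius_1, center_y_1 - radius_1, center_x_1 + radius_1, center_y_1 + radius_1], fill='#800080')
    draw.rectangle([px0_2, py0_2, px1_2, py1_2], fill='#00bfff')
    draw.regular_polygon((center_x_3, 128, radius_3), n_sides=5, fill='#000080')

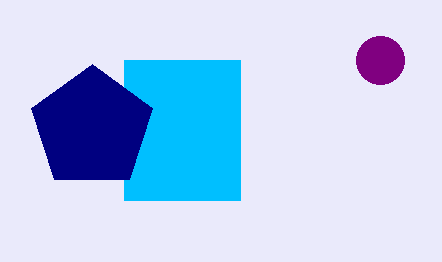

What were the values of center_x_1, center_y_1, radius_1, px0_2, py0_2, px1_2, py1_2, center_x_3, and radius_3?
center_x_1 = 380; center_y_1 = 60; radius_1 = 24; px0_2 = 124; py0_2 = 60; px1_2 = 240; py1_2 = 200; center_x_3 = 92; radius_3 = 64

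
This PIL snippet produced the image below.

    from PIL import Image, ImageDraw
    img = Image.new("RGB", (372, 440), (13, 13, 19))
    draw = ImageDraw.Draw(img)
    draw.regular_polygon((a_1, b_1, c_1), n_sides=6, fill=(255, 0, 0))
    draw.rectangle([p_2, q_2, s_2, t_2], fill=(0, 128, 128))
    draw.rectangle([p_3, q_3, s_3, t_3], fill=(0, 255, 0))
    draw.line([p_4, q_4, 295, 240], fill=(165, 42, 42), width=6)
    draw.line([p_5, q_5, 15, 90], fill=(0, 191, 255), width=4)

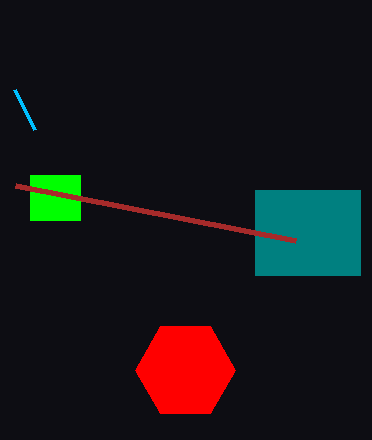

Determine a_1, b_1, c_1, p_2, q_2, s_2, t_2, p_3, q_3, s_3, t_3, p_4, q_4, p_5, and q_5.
a_1 = 185
b_1 = 370
c_1 = 50
p_2 = 255
q_2 = 190
s_2 = 360
t_2 = 275
p_3 = 30
q_3 = 175
s_3 = 80
t_3 = 220
p_4 = 15
q_4 = 185
p_5 = 35
q_5 = 130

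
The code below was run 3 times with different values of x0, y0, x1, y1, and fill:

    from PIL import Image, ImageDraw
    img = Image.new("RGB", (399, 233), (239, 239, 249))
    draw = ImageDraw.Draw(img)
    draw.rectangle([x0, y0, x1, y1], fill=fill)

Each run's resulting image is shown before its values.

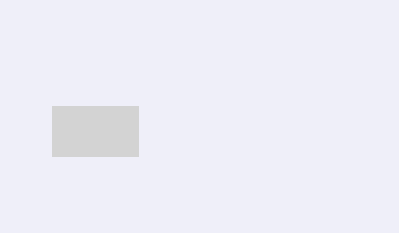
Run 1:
x0 = 52; y0 = 106; x1 = 138; y1 = 156; fill = 'lightgray'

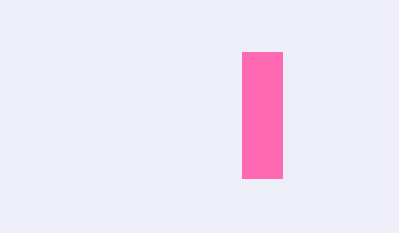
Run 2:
x0 = 242, y0 = 52, x1 = 282, y1 = 178, fill = 'hotpink'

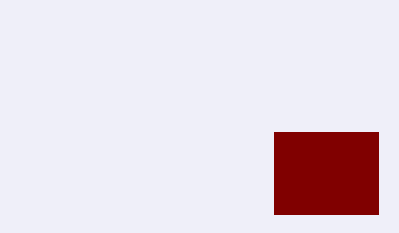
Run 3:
x0 = 274, y0 = 132, x1 = 378, y1 = 214, fill = 'maroon'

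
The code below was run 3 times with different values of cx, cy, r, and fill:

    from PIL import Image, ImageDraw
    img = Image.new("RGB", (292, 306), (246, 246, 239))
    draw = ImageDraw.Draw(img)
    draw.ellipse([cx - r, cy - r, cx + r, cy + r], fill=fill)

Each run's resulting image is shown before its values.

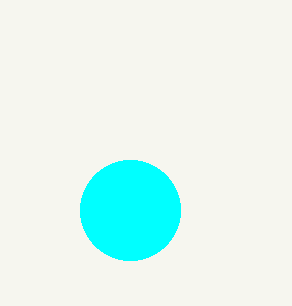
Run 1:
cx = 130; cy = 210; r = 50; fill = 'cyan'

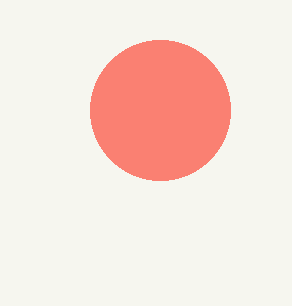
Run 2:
cx = 160, cy = 110, r = 70, fill = 'salmon'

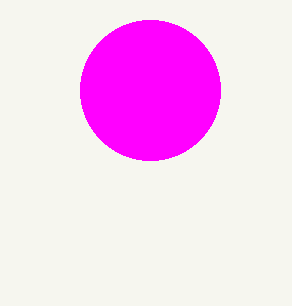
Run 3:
cx = 150
cy = 90
r = 70
fill = 'magenta'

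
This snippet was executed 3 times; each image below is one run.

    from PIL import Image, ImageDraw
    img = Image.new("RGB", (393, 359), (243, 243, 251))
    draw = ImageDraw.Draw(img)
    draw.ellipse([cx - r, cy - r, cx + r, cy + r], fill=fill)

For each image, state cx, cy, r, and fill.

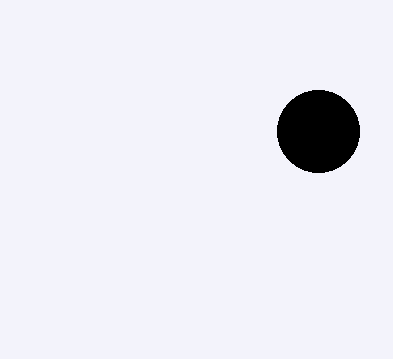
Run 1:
cx = 318, cy = 131, r = 41, fill = 'black'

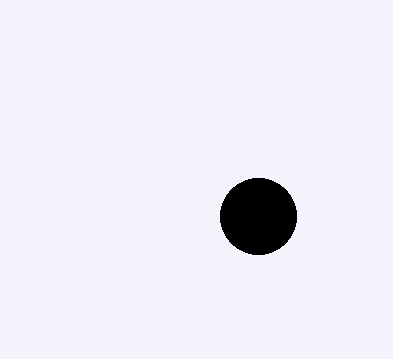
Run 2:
cx = 258
cy = 216
r = 38
fill = 'black'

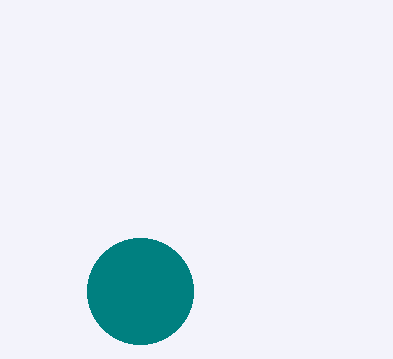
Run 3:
cx = 140
cy = 291
r = 53
fill = 'teal'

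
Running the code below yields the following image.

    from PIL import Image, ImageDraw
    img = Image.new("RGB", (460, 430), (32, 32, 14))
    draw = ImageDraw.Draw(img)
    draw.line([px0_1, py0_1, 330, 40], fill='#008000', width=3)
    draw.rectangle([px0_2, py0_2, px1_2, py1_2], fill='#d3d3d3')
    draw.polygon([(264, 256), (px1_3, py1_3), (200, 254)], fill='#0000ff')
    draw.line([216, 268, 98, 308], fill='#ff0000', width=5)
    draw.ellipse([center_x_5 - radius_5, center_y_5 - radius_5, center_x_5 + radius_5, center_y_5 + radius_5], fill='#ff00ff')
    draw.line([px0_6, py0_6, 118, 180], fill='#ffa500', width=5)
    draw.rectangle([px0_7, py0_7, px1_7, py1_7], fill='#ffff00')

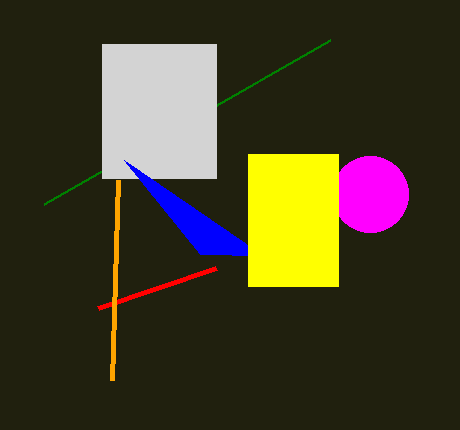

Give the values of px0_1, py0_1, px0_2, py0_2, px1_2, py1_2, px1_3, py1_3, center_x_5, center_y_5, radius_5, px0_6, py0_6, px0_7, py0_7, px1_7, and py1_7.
px0_1 = 44; py0_1 = 204; px0_2 = 102; py0_2 = 44; px1_2 = 216; py1_2 = 178; px1_3 = 124; py1_3 = 160; center_x_5 = 370; center_y_5 = 194; radius_5 = 38; px0_6 = 112; py0_6 = 380; px0_7 = 248; py0_7 = 154; px1_7 = 338; py1_7 = 286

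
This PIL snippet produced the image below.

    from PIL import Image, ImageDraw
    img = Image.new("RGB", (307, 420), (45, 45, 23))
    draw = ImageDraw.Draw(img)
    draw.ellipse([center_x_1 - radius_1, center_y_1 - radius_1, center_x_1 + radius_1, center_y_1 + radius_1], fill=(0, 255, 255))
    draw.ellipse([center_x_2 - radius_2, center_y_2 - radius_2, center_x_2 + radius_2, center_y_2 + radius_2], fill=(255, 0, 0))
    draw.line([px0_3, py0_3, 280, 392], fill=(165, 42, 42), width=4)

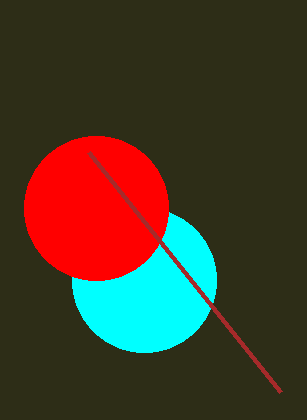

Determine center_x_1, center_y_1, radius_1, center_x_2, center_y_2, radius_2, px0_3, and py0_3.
center_x_1 = 144, center_y_1 = 280, radius_1 = 72, center_x_2 = 96, center_y_2 = 208, radius_2 = 72, px0_3 = 88, py0_3 = 152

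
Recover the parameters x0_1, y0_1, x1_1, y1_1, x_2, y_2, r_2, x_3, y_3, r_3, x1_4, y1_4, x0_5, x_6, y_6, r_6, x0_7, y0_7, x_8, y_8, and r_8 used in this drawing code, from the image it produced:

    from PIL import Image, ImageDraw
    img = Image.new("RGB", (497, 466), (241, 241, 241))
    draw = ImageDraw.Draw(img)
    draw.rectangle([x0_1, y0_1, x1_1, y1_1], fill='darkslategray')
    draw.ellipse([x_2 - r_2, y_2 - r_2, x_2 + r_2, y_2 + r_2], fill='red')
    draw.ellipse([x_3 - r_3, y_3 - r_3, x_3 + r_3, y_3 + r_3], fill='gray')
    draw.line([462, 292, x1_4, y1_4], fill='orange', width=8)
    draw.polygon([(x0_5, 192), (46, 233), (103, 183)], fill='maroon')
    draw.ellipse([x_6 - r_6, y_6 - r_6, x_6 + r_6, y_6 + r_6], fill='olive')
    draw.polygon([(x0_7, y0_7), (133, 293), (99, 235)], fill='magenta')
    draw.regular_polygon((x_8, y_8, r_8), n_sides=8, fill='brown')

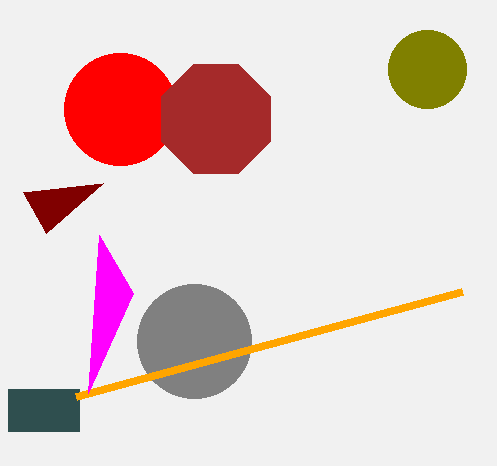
x0_1 = 8, y0_1 = 389, x1_1 = 79, y1_1 = 431, x_2 = 120, y_2 = 109, r_2 = 56, x_3 = 194, y_3 = 341, r_3 = 57, x1_4 = 76, y1_4 = 397, x0_5 = 23, x_6 = 427, y_6 = 69, r_6 = 39, x0_7 = 88, y0_7 = 393, x_8 = 216, y_8 = 119, r_8 = 59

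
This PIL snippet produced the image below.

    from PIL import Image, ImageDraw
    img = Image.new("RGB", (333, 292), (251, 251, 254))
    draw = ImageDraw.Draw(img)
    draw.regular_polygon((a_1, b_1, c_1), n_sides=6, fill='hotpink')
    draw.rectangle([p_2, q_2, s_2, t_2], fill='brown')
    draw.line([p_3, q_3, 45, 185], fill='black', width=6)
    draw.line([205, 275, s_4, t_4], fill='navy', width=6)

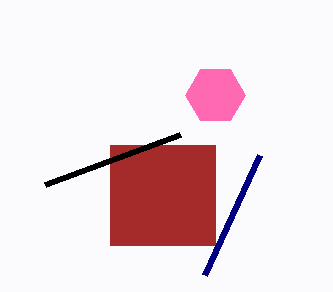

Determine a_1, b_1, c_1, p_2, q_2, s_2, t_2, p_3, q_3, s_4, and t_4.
a_1 = 215, b_1 = 95, c_1 = 30, p_2 = 110, q_2 = 145, s_2 = 215, t_2 = 245, p_3 = 180, q_3 = 135, s_4 = 260, t_4 = 155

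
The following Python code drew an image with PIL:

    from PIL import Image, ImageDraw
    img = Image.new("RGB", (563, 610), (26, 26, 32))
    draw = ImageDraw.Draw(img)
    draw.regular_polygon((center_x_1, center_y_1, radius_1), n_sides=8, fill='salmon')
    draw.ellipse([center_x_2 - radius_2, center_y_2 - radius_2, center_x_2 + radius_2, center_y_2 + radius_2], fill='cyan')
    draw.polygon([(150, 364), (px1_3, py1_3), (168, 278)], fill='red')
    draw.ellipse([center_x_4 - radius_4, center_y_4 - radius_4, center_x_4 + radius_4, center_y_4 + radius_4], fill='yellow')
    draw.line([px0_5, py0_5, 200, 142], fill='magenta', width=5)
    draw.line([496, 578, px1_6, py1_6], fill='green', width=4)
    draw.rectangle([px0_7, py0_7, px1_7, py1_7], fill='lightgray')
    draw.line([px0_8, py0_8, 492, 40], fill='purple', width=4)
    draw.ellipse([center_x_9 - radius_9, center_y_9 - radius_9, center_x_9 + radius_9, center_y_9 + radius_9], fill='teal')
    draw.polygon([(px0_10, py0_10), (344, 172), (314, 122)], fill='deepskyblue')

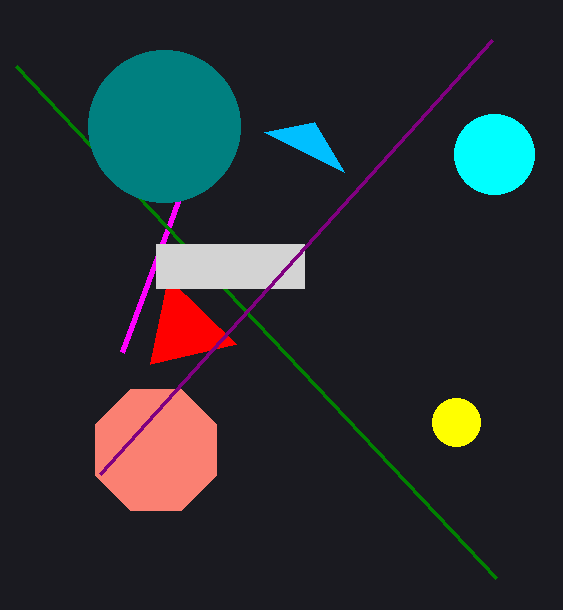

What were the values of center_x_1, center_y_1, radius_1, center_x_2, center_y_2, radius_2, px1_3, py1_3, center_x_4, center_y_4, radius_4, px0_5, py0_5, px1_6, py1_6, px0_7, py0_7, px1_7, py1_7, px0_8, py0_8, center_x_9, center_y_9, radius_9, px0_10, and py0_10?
center_x_1 = 156
center_y_1 = 450
radius_1 = 66
center_x_2 = 494
center_y_2 = 154
radius_2 = 40
px1_3 = 236
py1_3 = 344
center_x_4 = 456
center_y_4 = 422
radius_4 = 24
px0_5 = 122
py0_5 = 352
px1_6 = 16
py1_6 = 66
px0_7 = 156
py0_7 = 244
px1_7 = 304
py1_7 = 288
px0_8 = 100
py0_8 = 474
center_x_9 = 164
center_y_9 = 126
radius_9 = 76
px0_10 = 264
py0_10 = 132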